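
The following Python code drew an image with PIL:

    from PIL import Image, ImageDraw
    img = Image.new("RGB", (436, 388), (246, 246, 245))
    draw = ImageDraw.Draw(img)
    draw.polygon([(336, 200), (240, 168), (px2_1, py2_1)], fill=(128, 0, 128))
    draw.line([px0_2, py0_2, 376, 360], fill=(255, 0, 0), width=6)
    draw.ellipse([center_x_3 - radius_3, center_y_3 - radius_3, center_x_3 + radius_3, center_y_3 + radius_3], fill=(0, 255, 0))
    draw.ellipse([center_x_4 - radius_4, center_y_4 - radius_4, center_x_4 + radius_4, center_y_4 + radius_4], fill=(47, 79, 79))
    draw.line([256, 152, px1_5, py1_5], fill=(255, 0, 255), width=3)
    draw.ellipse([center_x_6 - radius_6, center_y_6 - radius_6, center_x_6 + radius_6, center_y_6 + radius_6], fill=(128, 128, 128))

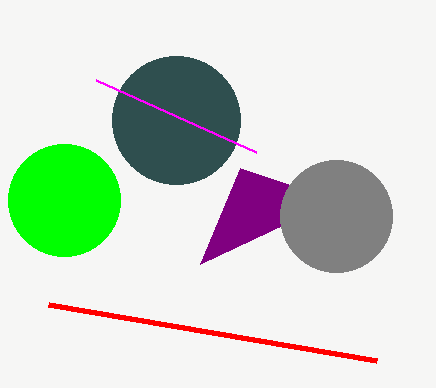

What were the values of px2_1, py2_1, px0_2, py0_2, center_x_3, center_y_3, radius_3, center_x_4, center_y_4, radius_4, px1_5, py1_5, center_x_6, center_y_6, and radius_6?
px2_1 = 200, py2_1 = 264, px0_2 = 48, py0_2 = 304, center_x_3 = 64, center_y_3 = 200, radius_3 = 56, center_x_4 = 176, center_y_4 = 120, radius_4 = 64, px1_5 = 96, py1_5 = 80, center_x_6 = 336, center_y_6 = 216, radius_6 = 56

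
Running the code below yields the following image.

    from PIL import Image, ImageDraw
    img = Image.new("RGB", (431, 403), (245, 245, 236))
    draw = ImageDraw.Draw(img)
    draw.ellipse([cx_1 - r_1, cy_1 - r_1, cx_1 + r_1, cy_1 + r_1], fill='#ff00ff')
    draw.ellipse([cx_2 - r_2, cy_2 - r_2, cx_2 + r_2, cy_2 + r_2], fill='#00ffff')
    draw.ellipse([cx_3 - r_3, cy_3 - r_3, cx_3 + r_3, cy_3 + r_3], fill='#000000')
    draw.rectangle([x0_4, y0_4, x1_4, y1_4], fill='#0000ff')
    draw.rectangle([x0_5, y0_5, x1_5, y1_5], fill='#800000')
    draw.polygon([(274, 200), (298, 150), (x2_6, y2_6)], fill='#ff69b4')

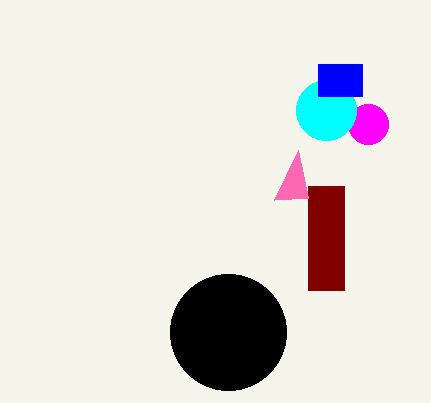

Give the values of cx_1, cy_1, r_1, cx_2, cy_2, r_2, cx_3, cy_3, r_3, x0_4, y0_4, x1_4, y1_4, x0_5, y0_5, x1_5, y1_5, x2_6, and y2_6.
cx_1 = 368
cy_1 = 124
r_1 = 20
cx_2 = 326
cy_2 = 110
r_2 = 30
cx_3 = 228
cy_3 = 332
r_3 = 58
x0_4 = 318
y0_4 = 64
x1_4 = 362
y1_4 = 96
x0_5 = 308
y0_5 = 186
x1_5 = 344
y1_5 = 290
x2_6 = 308
y2_6 = 198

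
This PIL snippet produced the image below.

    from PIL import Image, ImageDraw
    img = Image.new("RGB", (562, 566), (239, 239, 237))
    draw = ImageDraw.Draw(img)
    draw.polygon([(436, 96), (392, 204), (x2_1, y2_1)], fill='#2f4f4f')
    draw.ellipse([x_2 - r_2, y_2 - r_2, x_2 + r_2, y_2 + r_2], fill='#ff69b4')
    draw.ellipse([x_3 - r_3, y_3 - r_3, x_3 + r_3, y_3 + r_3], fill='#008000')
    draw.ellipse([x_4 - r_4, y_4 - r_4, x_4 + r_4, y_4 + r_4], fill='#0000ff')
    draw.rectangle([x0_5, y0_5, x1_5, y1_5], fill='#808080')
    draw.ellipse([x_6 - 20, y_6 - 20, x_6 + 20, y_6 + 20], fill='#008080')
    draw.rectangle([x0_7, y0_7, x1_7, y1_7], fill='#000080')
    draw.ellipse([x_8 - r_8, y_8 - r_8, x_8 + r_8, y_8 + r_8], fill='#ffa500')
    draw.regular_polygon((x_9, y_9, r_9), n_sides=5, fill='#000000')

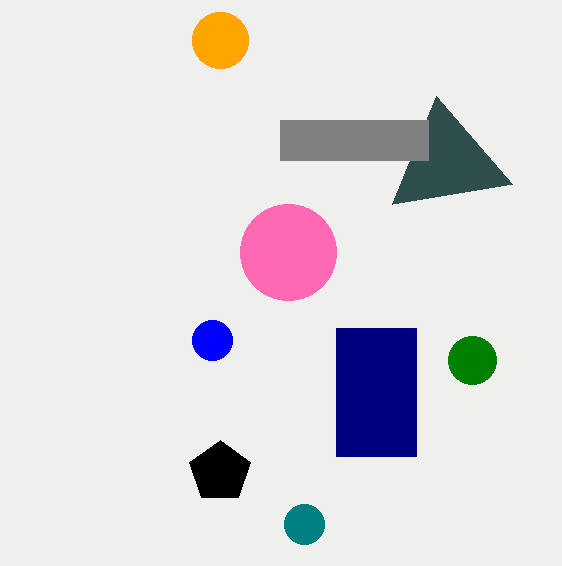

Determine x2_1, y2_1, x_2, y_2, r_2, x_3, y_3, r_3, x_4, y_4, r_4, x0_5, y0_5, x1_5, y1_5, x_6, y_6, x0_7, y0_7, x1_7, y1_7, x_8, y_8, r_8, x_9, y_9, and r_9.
x2_1 = 512
y2_1 = 184
x_2 = 288
y_2 = 252
r_2 = 48
x_3 = 472
y_3 = 360
r_3 = 24
x_4 = 212
y_4 = 340
r_4 = 20
x0_5 = 280
y0_5 = 120
x1_5 = 428
y1_5 = 160
x_6 = 304
y_6 = 524
x0_7 = 336
y0_7 = 328
x1_7 = 416
y1_7 = 456
x_8 = 220
y_8 = 40
r_8 = 28
x_9 = 220
y_9 = 472
r_9 = 32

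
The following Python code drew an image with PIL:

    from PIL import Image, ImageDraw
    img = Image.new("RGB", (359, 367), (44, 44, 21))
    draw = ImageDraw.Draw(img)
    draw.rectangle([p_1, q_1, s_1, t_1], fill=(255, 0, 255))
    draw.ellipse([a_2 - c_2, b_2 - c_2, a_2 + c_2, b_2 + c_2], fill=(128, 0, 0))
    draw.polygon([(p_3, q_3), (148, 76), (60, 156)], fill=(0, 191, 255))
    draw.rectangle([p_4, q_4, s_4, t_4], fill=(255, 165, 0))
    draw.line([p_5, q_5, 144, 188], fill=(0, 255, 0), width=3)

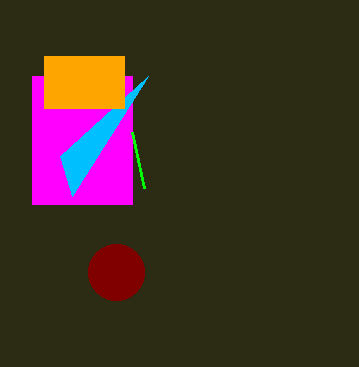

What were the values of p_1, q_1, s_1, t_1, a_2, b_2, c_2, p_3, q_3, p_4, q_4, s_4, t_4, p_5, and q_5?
p_1 = 32; q_1 = 76; s_1 = 132; t_1 = 204; a_2 = 116; b_2 = 272; c_2 = 28; p_3 = 72; q_3 = 196; p_4 = 44; q_4 = 56; s_4 = 124; t_4 = 108; p_5 = 132; q_5 = 132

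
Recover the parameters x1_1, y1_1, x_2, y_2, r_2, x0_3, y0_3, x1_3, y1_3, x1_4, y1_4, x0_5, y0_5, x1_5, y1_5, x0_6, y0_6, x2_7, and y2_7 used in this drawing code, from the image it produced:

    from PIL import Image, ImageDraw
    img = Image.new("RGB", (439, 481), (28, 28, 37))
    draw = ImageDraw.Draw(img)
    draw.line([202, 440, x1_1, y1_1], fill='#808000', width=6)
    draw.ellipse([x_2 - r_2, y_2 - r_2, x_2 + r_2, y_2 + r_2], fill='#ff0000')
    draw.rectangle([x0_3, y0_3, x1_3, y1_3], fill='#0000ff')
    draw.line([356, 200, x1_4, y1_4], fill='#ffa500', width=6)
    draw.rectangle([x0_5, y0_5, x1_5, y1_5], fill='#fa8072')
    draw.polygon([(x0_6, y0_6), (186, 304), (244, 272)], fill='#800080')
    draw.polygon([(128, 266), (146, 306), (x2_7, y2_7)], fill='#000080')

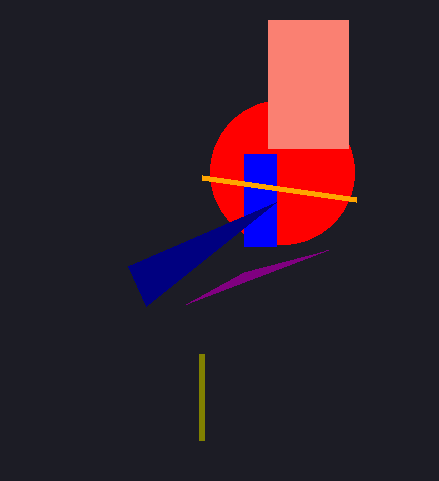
x1_1 = 202
y1_1 = 354
x_2 = 282
y_2 = 172
r_2 = 72
x0_3 = 244
y0_3 = 154
x1_3 = 276
y1_3 = 246
x1_4 = 202
y1_4 = 178
x0_5 = 268
y0_5 = 20
x1_5 = 348
y1_5 = 148
x0_6 = 328
y0_6 = 250
x2_7 = 276
y2_7 = 202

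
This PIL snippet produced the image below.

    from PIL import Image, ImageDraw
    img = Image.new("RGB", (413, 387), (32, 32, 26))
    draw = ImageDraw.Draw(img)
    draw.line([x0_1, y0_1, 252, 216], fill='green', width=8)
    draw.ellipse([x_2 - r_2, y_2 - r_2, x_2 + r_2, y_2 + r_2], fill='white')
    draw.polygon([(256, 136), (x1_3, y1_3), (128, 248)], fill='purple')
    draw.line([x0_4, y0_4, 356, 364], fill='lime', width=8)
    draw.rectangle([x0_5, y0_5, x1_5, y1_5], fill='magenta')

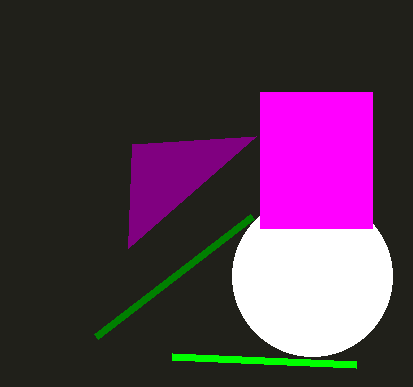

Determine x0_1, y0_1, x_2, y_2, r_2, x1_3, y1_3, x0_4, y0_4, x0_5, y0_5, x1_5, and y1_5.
x0_1 = 96; y0_1 = 336; x_2 = 312; y_2 = 276; r_2 = 80; x1_3 = 132; y1_3 = 144; x0_4 = 172; y0_4 = 356; x0_5 = 260; y0_5 = 92; x1_5 = 372; y1_5 = 228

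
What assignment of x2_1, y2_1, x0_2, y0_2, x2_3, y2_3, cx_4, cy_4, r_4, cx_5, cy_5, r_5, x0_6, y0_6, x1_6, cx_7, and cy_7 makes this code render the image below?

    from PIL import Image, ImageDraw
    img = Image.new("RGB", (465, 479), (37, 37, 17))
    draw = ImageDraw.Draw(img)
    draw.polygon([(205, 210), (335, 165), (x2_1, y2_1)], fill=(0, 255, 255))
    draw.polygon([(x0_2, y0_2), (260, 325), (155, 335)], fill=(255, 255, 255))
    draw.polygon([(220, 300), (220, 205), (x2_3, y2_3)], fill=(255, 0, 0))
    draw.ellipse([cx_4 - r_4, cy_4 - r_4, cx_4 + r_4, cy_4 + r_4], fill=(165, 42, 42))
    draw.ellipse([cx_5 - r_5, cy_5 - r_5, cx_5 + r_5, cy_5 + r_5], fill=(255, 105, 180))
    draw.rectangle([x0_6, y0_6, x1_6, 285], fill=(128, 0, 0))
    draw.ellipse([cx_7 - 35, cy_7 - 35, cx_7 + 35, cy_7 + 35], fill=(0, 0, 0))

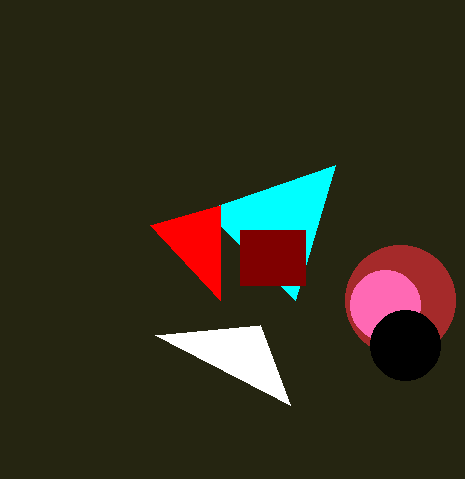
x2_1 = 295; y2_1 = 300; x0_2 = 290; y0_2 = 405; x2_3 = 150; y2_3 = 225; cx_4 = 400; cy_4 = 300; r_4 = 55; cx_5 = 385; cy_5 = 305; r_5 = 35; x0_6 = 240; y0_6 = 230; x1_6 = 305; cx_7 = 405; cy_7 = 345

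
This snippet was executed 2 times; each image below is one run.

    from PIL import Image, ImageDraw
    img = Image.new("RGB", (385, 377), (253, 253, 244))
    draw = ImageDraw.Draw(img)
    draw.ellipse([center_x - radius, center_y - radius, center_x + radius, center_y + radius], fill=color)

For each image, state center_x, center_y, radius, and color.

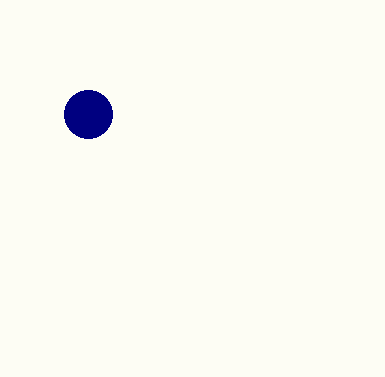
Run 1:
center_x = 88, center_y = 114, radius = 24, color = 'navy'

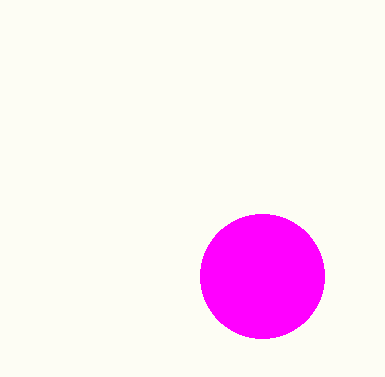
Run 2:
center_x = 262; center_y = 276; radius = 62; color = 'magenta'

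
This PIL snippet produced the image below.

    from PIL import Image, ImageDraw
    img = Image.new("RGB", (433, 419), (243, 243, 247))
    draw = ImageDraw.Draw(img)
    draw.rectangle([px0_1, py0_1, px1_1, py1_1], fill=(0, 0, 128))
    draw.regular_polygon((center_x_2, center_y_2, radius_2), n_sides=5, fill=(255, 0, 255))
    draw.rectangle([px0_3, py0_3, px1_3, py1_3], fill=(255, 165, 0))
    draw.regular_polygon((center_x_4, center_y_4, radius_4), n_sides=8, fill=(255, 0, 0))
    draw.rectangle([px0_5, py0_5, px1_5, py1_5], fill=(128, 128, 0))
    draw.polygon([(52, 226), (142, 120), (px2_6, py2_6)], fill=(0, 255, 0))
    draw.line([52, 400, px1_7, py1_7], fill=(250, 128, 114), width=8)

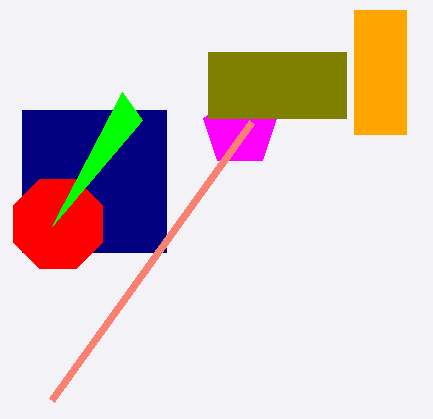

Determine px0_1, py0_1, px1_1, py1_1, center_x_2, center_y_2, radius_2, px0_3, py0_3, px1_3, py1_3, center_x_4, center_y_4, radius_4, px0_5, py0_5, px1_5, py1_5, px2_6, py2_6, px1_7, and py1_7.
px0_1 = 22
py0_1 = 110
px1_1 = 166
py1_1 = 252
center_x_2 = 240
center_y_2 = 130
radius_2 = 38
px0_3 = 354
py0_3 = 10
px1_3 = 406
py1_3 = 134
center_x_4 = 58
center_y_4 = 224
radius_4 = 48
px0_5 = 208
py0_5 = 52
px1_5 = 346
py1_5 = 118
px2_6 = 122
py2_6 = 92
px1_7 = 252
py1_7 = 122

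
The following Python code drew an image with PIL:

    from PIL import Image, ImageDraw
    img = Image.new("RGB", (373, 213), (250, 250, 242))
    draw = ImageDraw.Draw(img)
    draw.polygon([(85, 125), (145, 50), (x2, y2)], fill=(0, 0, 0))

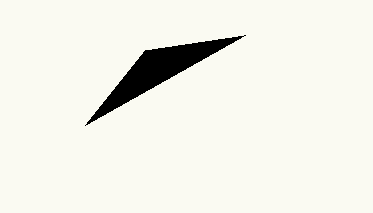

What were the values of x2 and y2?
x2 = 245, y2 = 35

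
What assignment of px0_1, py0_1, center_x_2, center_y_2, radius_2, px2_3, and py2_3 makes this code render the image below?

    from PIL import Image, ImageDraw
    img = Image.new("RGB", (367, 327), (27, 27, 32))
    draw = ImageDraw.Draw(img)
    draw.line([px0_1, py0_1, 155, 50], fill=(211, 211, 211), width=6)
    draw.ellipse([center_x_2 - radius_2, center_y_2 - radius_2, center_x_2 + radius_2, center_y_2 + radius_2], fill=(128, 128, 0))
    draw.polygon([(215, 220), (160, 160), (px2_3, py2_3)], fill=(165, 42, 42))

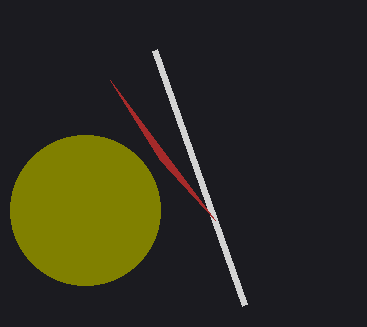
px0_1 = 245
py0_1 = 305
center_x_2 = 85
center_y_2 = 210
radius_2 = 75
px2_3 = 110
py2_3 = 80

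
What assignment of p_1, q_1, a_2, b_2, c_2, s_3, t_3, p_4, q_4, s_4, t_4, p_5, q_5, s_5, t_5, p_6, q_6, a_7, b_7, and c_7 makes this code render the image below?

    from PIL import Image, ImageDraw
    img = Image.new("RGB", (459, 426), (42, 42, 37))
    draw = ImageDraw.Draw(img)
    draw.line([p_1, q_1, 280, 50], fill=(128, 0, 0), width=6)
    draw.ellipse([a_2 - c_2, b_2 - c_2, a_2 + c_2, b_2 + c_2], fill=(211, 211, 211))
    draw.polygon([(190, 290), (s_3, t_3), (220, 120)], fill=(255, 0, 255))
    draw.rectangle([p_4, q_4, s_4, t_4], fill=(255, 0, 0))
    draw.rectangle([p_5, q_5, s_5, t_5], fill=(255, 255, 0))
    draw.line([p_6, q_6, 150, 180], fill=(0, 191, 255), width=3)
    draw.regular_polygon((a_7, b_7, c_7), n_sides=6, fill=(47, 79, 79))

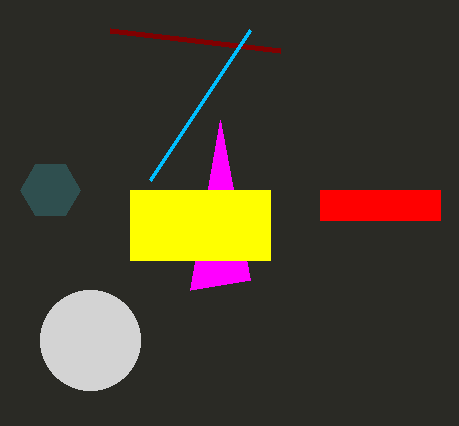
p_1 = 110; q_1 = 30; a_2 = 90; b_2 = 340; c_2 = 50; s_3 = 250; t_3 = 280; p_4 = 320; q_4 = 190; s_4 = 440; t_4 = 220; p_5 = 130; q_5 = 190; s_5 = 270; t_5 = 260; p_6 = 250; q_6 = 30; a_7 = 50; b_7 = 190; c_7 = 30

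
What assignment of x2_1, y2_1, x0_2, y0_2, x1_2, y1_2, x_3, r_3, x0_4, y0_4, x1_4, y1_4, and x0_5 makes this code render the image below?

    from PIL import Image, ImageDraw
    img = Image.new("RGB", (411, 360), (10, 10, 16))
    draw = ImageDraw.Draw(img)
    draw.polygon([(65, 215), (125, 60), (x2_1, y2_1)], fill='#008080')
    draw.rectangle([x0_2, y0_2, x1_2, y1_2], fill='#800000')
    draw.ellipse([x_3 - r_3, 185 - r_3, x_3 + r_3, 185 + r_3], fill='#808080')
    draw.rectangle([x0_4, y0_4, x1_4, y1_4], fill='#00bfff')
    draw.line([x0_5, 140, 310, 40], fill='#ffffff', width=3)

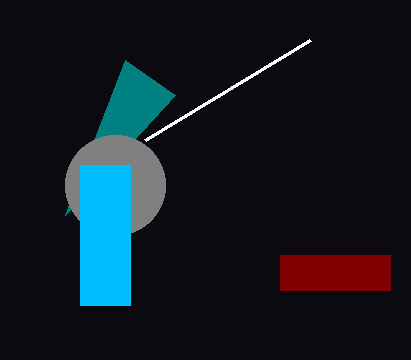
x2_1 = 175
y2_1 = 95
x0_2 = 280
y0_2 = 255
x1_2 = 390
y1_2 = 290
x_3 = 115
r_3 = 50
x0_4 = 80
y0_4 = 165
x1_4 = 130
y1_4 = 305
x0_5 = 145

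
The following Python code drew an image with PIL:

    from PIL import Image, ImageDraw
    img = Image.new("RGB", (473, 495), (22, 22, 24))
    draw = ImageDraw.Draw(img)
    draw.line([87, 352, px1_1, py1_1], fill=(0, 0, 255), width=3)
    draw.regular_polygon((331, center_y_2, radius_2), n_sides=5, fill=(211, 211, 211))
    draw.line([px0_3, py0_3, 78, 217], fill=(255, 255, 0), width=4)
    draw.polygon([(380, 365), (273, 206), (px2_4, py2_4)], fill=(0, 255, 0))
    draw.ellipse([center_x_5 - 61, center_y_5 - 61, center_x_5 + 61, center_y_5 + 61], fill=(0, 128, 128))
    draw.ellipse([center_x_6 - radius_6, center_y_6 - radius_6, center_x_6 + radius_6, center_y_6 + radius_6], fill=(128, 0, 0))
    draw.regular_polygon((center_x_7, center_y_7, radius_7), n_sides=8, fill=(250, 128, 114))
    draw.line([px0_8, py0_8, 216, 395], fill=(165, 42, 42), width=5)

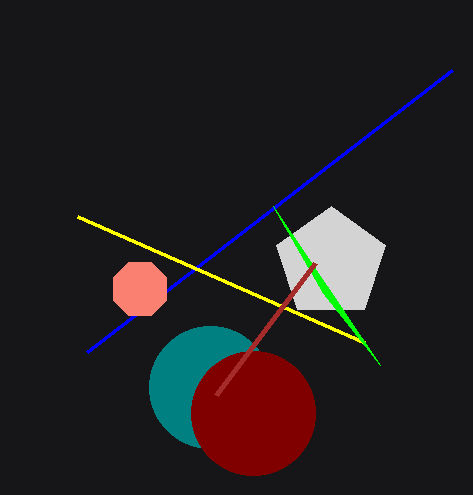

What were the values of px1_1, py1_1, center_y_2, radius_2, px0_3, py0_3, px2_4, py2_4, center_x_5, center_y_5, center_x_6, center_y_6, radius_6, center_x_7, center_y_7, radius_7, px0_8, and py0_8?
px1_1 = 452, py1_1 = 70, center_y_2 = 263, radius_2 = 57, px0_3 = 365, py0_3 = 343, px2_4 = 323, py2_4 = 293, center_x_5 = 210, center_y_5 = 387, center_x_6 = 253, center_y_6 = 413, radius_6 = 62, center_x_7 = 140, center_y_7 = 289, radius_7 = 29, px0_8 = 315, py0_8 = 263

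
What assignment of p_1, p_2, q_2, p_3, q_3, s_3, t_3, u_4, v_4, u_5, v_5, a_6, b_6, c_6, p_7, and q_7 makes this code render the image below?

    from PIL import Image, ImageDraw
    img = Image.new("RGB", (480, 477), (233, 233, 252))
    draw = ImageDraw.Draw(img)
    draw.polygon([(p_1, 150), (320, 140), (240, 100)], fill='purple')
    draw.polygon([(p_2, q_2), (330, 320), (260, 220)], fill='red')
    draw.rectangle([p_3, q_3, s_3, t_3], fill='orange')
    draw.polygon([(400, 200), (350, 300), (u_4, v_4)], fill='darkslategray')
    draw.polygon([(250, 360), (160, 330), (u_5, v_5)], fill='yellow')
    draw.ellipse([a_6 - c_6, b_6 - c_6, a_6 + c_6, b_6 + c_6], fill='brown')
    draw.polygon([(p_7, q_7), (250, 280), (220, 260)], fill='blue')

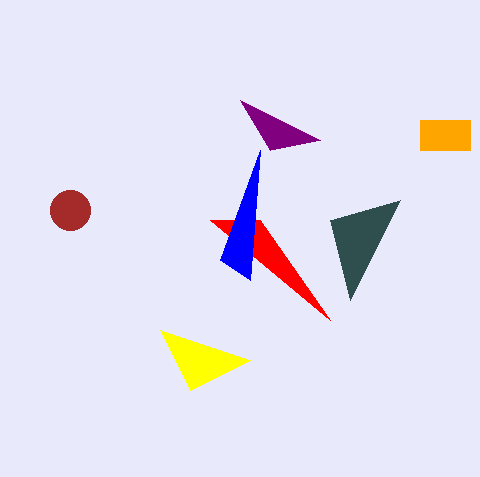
p_1 = 270, p_2 = 210, q_2 = 220, p_3 = 420, q_3 = 120, s_3 = 470, t_3 = 150, u_4 = 330, v_4 = 220, u_5 = 190, v_5 = 390, a_6 = 70, b_6 = 210, c_6 = 20, p_7 = 260, q_7 = 150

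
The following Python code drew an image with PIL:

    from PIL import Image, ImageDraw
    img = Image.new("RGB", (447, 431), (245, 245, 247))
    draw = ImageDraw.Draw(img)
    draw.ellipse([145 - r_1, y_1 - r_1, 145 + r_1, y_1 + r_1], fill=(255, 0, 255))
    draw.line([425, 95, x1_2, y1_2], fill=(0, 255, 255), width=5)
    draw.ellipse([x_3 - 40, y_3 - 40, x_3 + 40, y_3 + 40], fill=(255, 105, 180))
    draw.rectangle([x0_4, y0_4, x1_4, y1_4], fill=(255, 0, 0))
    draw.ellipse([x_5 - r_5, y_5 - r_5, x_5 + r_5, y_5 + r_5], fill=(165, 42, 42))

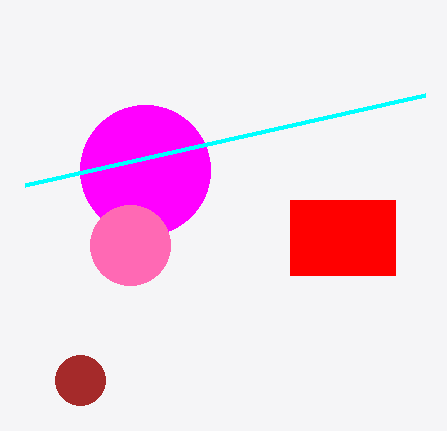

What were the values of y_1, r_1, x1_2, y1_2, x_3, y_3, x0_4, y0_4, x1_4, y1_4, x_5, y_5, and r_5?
y_1 = 170
r_1 = 65
x1_2 = 25
y1_2 = 185
x_3 = 130
y_3 = 245
x0_4 = 290
y0_4 = 200
x1_4 = 395
y1_4 = 275
x_5 = 80
y_5 = 380
r_5 = 25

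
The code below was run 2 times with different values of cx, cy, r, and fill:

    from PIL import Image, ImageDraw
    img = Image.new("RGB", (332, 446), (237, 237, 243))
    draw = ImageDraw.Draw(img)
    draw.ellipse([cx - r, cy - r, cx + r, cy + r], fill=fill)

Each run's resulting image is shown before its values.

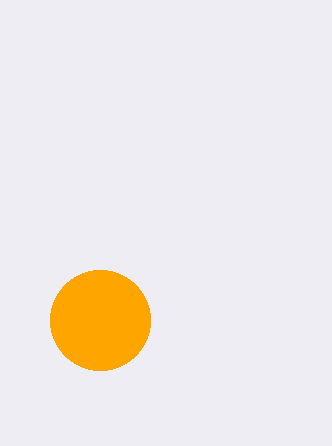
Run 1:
cx = 100
cy = 320
r = 50
fill = 'orange'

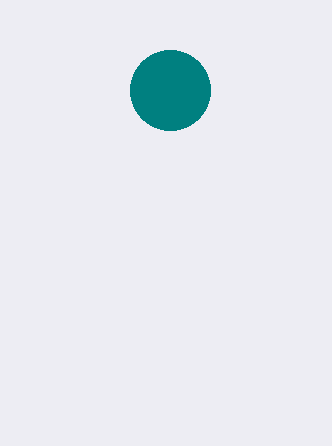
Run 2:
cx = 170
cy = 90
r = 40
fill = 'teal'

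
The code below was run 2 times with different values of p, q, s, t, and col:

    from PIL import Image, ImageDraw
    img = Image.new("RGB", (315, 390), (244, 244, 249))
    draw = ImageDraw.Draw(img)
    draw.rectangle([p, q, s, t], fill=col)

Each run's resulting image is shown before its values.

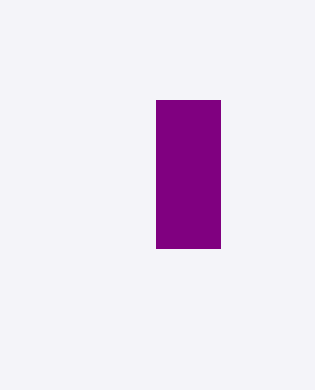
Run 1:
p = 156
q = 100
s = 220
t = 248
col = 'purple'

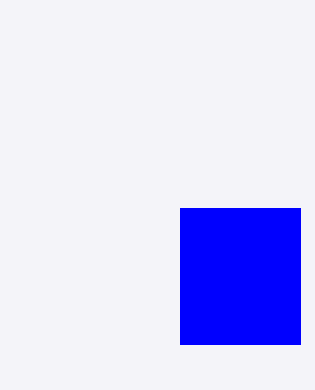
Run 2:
p = 180
q = 208
s = 300
t = 344
col = 'blue'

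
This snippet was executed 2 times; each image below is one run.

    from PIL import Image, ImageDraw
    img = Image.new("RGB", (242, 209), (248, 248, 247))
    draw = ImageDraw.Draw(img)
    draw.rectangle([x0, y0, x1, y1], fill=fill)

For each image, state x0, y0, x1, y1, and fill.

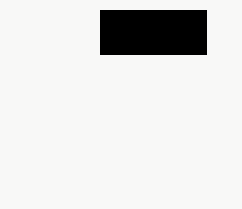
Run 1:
x0 = 100, y0 = 10, x1 = 206, y1 = 54, fill = 'black'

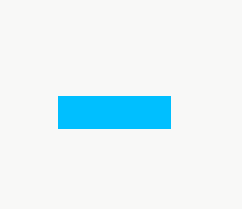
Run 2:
x0 = 58, y0 = 96, x1 = 170, y1 = 128, fill = 'deepskyblue'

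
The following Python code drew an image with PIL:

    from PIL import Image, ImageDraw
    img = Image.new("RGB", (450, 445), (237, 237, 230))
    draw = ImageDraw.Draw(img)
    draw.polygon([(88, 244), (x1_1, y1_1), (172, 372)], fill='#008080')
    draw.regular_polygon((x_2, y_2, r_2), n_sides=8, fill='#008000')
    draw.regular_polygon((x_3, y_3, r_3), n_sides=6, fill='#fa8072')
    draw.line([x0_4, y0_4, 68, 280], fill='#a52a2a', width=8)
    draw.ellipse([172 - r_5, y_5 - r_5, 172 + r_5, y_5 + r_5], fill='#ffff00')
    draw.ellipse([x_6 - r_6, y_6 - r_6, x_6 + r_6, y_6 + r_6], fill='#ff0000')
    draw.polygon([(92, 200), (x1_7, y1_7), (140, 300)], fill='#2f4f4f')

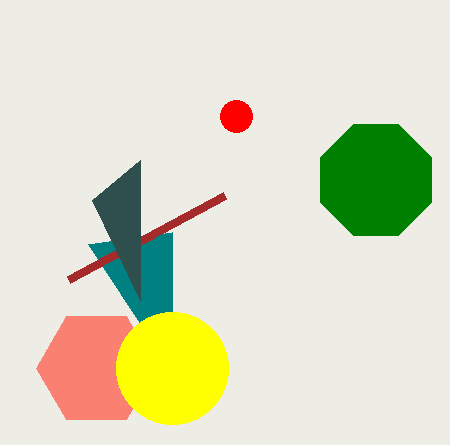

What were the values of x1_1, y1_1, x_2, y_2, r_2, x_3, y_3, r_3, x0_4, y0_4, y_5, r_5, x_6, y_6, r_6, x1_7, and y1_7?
x1_1 = 172; y1_1 = 232; x_2 = 376; y_2 = 180; r_2 = 60; x_3 = 96; y_3 = 368; r_3 = 60; x0_4 = 224; y0_4 = 196; y_5 = 368; r_5 = 56; x_6 = 236; y_6 = 116; r_6 = 16; x1_7 = 140; y1_7 = 160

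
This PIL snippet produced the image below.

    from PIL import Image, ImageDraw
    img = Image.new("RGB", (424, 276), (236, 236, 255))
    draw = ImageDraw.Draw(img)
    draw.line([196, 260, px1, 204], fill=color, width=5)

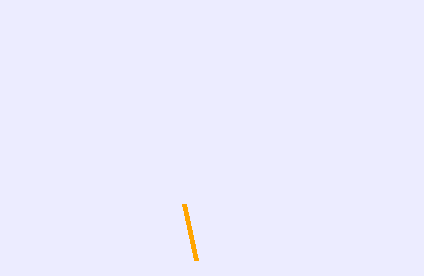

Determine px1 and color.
px1 = 184; color = 'orange'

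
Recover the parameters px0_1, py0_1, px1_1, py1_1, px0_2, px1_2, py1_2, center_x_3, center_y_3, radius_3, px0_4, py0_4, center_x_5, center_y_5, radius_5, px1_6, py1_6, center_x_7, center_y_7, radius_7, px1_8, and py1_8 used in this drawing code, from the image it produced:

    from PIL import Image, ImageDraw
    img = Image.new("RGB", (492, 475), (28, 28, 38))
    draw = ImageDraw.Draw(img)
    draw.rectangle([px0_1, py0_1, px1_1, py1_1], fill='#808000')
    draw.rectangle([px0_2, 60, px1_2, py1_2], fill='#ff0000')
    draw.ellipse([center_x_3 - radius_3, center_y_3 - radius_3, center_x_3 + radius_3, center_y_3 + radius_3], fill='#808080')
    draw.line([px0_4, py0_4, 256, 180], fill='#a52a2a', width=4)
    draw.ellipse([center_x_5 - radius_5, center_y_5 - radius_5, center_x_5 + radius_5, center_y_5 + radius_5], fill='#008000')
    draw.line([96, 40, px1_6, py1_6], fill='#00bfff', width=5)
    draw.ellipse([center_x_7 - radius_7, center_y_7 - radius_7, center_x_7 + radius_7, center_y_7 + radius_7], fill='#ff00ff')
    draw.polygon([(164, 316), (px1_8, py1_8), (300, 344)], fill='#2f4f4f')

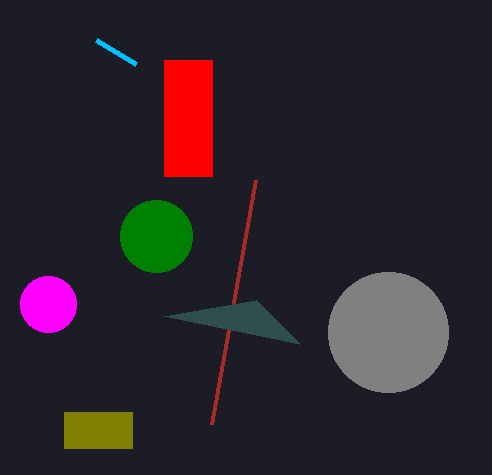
px0_1 = 64; py0_1 = 412; px1_1 = 132; py1_1 = 448; px0_2 = 164; px1_2 = 212; py1_2 = 176; center_x_3 = 388; center_y_3 = 332; radius_3 = 60; px0_4 = 212; py0_4 = 424; center_x_5 = 156; center_y_5 = 236; radius_5 = 36; px1_6 = 136; py1_6 = 64; center_x_7 = 48; center_y_7 = 304; radius_7 = 28; px1_8 = 256; py1_8 = 300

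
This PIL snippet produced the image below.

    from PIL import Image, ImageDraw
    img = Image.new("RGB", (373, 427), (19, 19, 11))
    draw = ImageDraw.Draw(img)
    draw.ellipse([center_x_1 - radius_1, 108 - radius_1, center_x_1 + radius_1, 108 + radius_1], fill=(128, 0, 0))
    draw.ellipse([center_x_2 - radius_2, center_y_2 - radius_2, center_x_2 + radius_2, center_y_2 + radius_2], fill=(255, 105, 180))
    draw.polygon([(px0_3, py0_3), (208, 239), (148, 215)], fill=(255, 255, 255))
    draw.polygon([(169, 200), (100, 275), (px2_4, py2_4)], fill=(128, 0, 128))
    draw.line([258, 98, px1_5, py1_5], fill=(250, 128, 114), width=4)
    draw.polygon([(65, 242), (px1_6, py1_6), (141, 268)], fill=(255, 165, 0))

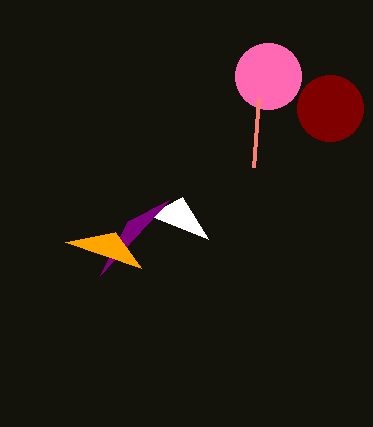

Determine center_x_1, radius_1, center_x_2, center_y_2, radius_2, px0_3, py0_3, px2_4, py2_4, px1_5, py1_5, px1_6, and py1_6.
center_x_1 = 330, radius_1 = 33, center_x_2 = 268, center_y_2 = 76, radius_2 = 33, px0_3 = 182, py0_3 = 197, px2_4 = 128, py2_4 = 221, px1_5 = 253, py1_5 = 167, px1_6 = 115, py1_6 = 232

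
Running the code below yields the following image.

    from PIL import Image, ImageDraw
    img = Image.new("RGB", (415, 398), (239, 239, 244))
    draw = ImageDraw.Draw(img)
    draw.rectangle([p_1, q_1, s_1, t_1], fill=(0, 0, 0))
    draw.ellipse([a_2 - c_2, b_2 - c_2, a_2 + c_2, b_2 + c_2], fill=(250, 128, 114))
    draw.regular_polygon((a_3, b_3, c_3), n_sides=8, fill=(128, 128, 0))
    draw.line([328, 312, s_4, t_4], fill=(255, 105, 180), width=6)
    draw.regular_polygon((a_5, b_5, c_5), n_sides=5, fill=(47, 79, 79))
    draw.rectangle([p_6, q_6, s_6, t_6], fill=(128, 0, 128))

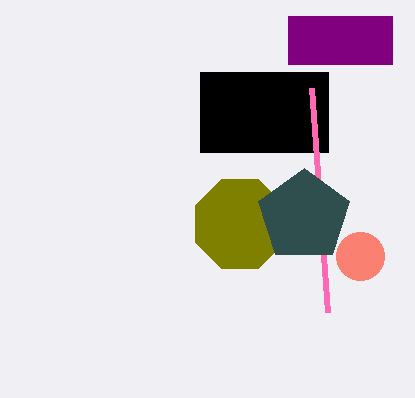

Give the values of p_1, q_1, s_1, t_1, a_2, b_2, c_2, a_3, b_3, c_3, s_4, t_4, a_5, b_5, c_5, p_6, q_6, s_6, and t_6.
p_1 = 200; q_1 = 72; s_1 = 328; t_1 = 152; a_2 = 360; b_2 = 256; c_2 = 24; a_3 = 240; b_3 = 224; c_3 = 48; s_4 = 312; t_4 = 88; a_5 = 304; b_5 = 216; c_5 = 48; p_6 = 288; q_6 = 16; s_6 = 392; t_6 = 64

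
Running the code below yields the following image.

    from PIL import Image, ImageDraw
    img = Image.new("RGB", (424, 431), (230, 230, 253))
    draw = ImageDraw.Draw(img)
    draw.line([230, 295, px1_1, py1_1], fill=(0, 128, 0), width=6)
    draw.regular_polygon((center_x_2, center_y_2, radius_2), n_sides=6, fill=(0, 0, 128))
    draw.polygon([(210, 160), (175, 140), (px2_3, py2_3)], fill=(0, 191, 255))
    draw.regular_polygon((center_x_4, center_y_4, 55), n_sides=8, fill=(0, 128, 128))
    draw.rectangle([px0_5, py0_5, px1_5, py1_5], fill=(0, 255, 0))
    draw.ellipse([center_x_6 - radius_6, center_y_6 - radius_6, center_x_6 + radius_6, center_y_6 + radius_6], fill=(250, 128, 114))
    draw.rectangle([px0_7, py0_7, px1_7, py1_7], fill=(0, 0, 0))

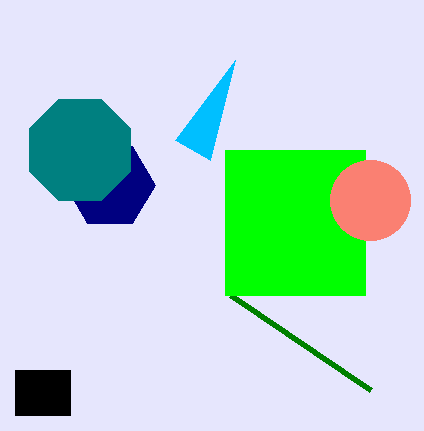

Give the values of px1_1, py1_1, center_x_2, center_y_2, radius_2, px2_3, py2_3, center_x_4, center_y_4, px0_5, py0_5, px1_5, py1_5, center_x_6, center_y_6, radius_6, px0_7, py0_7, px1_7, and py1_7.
px1_1 = 370, py1_1 = 390, center_x_2 = 110, center_y_2 = 185, radius_2 = 45, px2_3 = 235, py2_3 = 60, center_x_4 = 80, center_y_4 = 150, px0_5 = 225, py0_5 = 150, px1_5 = 365, py1_5 = 295, center_x_6 = 370, center_y_6 = 200, radius_6 = 40, px0_7 = 15, py0_7 = 370, px1_7 = 70, py1_7 = 415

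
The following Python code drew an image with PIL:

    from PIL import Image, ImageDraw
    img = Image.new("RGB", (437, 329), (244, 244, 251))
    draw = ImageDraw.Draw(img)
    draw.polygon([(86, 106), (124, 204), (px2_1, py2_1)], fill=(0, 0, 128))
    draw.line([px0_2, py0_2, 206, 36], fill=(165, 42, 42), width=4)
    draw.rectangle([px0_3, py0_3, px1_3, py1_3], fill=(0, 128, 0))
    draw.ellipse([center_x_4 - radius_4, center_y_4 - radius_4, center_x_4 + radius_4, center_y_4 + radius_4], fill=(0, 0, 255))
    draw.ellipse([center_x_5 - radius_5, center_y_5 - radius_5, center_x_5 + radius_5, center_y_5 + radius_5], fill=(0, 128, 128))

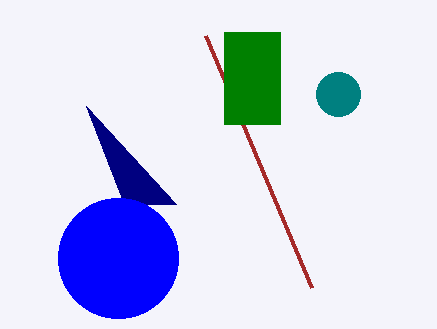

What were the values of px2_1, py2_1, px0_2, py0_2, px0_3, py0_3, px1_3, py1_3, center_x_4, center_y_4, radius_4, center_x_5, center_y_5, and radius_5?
px2_1 = 176, py2_1 = 204, px0_2 = 312, py0_2 = 288, px0_3 = 224, py0_3 = 32, px1_3 = 280, py1_3 = 124, center_x_4 = 118, center_y_4 = 258, radius_4 = 60, center_x_5 = 338, center_y_5 = 94, radius_5 = 22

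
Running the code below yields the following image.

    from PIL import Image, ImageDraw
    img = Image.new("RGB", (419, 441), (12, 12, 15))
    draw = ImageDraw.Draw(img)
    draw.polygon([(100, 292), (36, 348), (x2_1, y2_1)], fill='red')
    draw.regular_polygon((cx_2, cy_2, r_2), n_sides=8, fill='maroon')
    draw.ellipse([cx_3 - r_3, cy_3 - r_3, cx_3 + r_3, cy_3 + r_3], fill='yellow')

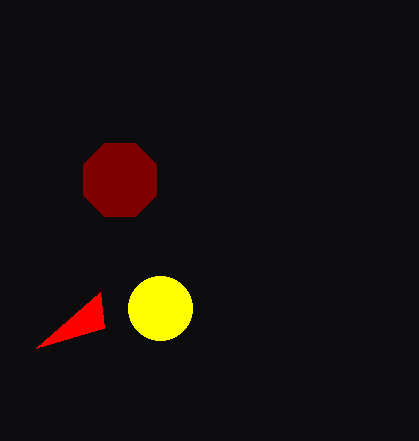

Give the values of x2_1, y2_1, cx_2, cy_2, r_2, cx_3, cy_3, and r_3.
x2_1 = 104
y2_1 = 328
cx_2 = 120
cy_2 = 180
r_2 = 40
cx_3 = 160
cy_3 = 308
r_3 = 32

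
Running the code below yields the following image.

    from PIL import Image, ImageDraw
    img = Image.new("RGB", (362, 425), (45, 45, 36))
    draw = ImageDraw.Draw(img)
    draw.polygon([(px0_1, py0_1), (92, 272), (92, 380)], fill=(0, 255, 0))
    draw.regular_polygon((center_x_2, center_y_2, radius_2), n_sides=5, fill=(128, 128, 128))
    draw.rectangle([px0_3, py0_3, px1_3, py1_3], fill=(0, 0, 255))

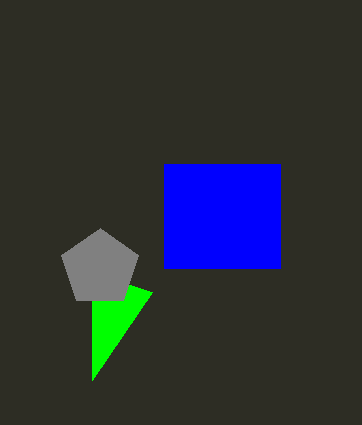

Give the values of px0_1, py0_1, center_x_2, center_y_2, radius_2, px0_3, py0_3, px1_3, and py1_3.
px0_1 = 152, py0_1 = 292, center_x_2 = 100, center_y_2 = 268, radius_2 = 40, px0_3 = 164, py0_3 = 164, px1_3 = 280, py1_3 = 268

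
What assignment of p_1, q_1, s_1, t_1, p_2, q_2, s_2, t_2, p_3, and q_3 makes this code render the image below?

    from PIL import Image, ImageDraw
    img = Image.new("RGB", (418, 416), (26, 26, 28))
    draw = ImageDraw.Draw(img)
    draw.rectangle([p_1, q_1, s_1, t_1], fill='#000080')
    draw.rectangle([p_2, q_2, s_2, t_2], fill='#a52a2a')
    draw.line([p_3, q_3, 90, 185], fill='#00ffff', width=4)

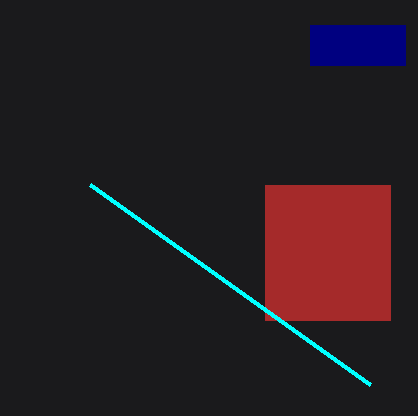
p_1 = 310; q_1 = 25; s_1 = 405; t_1 = 65; p_2 = 265; q_2 = 185; s_2 = 390; t_2 = 320; p_3 = 370; q_3 = 385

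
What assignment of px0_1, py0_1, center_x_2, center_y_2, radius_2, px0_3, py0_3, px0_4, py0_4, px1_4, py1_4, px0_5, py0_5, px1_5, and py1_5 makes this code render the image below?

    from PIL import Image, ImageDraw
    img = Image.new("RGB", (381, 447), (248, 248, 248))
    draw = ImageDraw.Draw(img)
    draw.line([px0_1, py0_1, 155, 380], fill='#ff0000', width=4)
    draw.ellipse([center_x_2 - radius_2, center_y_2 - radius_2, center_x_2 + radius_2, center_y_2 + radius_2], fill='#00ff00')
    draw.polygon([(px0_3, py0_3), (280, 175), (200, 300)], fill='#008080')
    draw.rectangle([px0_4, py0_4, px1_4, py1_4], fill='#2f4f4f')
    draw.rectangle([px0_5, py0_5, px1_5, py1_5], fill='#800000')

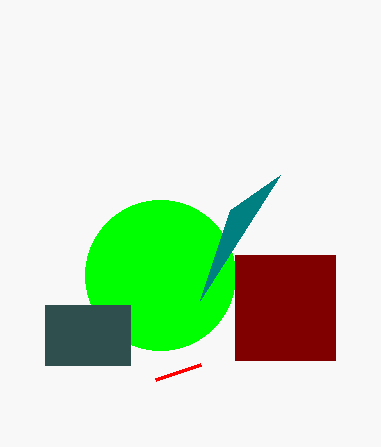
px0_1 = 200; py0_1 = 365; center_x_2 = 160; center_y_2 = 275; radius_2 = 75; px0_3 = 230; py0_3 = 210; px0_4 = 45; py0_4 = 305; px1_4 = 130; py1_4 = 365; px0_5 = 235; py0_5 = 255; px1_5 = 335; py1_5 = 360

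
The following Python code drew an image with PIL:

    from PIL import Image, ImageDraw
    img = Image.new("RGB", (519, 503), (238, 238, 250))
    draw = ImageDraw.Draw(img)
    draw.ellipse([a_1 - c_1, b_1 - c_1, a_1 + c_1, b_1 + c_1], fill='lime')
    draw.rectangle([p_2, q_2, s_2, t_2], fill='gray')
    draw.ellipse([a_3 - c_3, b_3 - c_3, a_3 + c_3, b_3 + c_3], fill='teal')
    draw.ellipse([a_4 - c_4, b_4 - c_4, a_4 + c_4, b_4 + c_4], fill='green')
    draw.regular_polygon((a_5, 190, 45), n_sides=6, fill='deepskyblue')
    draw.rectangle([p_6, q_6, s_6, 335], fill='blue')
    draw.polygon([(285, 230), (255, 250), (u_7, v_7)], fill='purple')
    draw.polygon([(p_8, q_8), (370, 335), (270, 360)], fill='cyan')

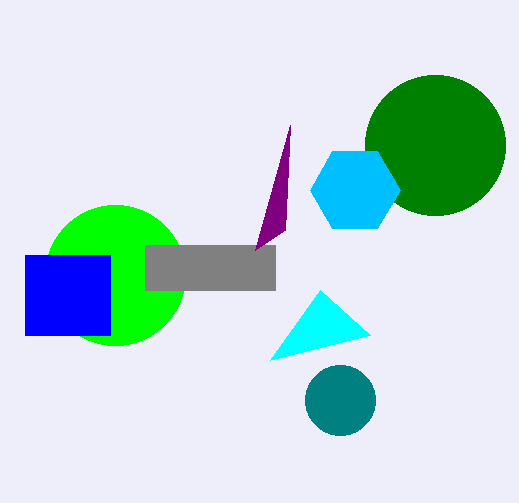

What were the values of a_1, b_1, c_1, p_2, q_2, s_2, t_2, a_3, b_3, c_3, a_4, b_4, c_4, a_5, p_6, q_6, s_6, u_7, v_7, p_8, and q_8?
a_1 = 115, b_1 = 275, c_1 = 70, p_2 = 145, q_2 = 245, s_2 = 275, t_2 = 290, a_3 = 340, b_3 = 400, c_3 = 35, a_4 = 435, b_4 = 145, c_4 = 70, a_5 = 355, p_6 = 25, q_6 = 255, s_6 = 110, u_7 = 290, v_7 = 125, p_8 = 320, q_8 = 290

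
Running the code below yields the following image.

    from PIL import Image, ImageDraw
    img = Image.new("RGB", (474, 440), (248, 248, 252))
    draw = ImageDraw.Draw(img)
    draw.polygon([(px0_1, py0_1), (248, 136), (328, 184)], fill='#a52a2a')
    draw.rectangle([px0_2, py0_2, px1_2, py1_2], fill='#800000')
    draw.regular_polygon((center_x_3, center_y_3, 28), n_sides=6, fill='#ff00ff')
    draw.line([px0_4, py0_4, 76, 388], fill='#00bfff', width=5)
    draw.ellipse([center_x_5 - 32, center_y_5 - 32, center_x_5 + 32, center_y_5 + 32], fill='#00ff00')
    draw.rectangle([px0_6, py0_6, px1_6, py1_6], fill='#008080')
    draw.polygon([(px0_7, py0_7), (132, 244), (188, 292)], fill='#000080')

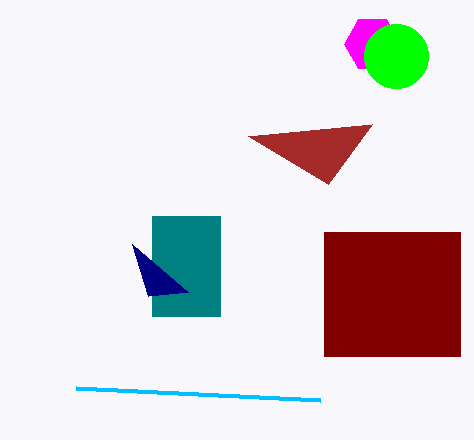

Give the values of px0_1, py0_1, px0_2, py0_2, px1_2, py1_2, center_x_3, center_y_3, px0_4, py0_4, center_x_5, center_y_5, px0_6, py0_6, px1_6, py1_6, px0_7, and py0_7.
px0_1 = 372
py0_1 = 124
px0_2 = 324
py0_2 = 232
px1_2 = 460
py1_2 = 356
center_x_3 = 372
center_y_3 = 44
px0_4 = 320
py0_4 = 400
center_x_5 = 396
center_y_5 = 56
px0_6 = 152
py0_6 = 216
px1_6 = 220
py1_6 = 316
px0_7 = 148
py0_7 = 296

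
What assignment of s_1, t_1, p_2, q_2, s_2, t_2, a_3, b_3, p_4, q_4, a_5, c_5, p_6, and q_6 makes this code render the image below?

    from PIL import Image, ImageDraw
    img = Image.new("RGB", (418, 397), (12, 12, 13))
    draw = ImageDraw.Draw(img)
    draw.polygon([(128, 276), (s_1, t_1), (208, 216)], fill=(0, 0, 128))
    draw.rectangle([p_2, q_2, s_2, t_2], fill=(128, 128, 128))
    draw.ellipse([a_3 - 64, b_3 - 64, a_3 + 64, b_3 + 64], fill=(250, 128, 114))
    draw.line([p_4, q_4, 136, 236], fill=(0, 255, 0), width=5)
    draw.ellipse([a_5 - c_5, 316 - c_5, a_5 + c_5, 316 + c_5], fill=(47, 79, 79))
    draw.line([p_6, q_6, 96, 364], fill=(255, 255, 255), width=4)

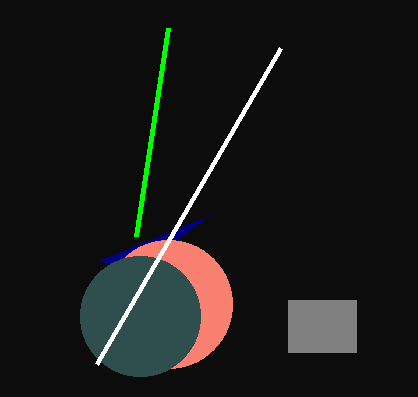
s_1 = 100, t_1 = 260, p_2 = 288, q_2 = 300, s_2 = 356, t_2 = 352, a_3 = 168, b_3 = 304, p_4 = 168, q_4 = 28, a_5 = 140, c_5 = 60, p_6 = 280, q_6 = 48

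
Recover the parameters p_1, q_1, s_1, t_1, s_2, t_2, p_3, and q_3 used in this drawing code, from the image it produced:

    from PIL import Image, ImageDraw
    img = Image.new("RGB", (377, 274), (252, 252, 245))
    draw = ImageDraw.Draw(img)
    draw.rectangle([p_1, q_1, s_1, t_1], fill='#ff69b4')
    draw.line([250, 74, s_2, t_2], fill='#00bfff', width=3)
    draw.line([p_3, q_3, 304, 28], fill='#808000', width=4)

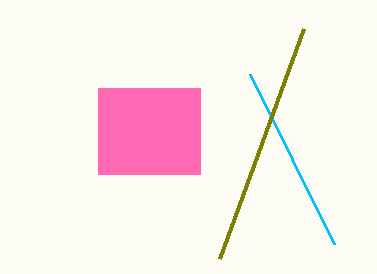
p_1 = 98; q_1 = 88; s_1 = 200; t_1 = 174; s_2 = 334; t_2 = 244; p_3 = 220; q_3 = 258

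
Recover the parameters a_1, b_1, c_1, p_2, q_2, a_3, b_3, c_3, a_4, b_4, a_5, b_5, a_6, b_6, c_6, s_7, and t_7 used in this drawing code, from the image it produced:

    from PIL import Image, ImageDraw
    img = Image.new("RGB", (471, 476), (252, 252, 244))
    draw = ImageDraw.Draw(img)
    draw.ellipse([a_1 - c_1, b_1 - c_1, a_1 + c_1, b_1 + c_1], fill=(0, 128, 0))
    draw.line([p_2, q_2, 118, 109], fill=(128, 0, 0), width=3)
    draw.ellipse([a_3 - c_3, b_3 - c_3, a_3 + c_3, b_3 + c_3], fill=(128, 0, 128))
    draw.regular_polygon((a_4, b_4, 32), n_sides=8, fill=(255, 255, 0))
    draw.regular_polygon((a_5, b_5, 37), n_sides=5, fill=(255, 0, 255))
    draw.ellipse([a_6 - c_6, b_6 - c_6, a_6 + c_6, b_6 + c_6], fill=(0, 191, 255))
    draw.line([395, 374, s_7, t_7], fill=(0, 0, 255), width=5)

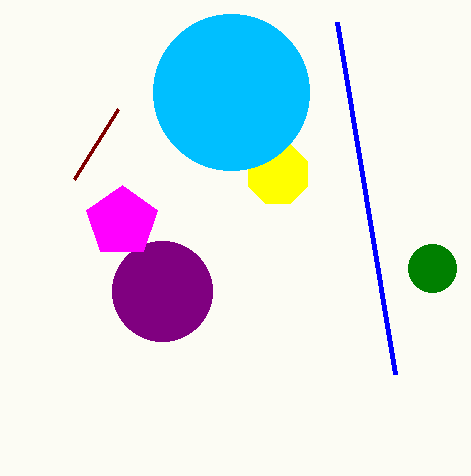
a_1 = 432; b_1 = 268; c_1 = 24; p_2 = 74; q_2 = 179; a_3 = 162; b_3 = 291; c_3 = 50; a_4 = 278; b_4 = 174; a_5 = 122; b_5 = 222; a_6 = 231; b_6 = 92; c_6 = 78; s_7 = 337; t_7 = 22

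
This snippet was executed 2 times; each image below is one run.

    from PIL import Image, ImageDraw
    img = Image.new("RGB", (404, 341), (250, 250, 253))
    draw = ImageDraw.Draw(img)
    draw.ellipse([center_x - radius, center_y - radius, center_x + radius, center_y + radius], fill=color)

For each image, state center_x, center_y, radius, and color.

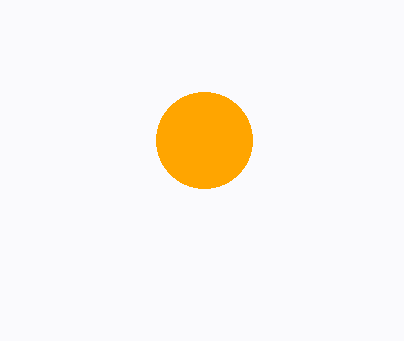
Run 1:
center_x = 204, center_y = 140, radius = 48, color = 'orange'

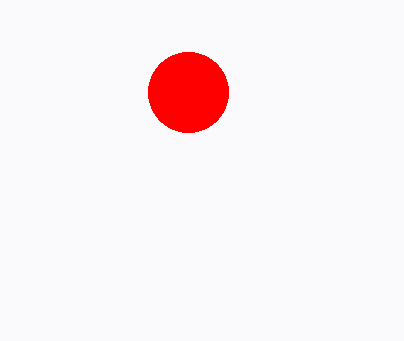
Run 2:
center_x = 188, center_y = 92, radius = 40, color = 'red'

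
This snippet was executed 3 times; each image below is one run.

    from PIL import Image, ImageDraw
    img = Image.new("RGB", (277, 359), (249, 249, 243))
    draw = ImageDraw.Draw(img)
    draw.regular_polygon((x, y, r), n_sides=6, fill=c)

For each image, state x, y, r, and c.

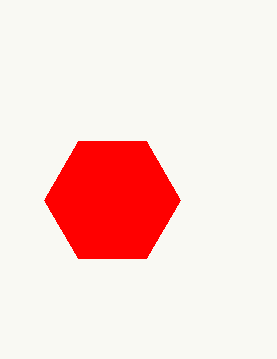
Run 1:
x = 112
y = 200
r = 68
c = 'red'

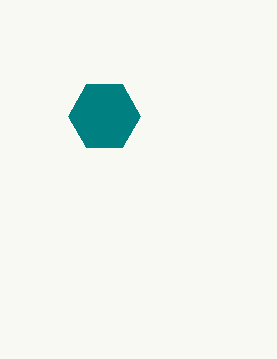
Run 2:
x = 104; y = 116; r = 36; c = 'teal'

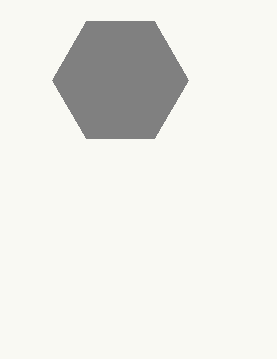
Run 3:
x = 120, y = 80, r = 68, c = 'gray'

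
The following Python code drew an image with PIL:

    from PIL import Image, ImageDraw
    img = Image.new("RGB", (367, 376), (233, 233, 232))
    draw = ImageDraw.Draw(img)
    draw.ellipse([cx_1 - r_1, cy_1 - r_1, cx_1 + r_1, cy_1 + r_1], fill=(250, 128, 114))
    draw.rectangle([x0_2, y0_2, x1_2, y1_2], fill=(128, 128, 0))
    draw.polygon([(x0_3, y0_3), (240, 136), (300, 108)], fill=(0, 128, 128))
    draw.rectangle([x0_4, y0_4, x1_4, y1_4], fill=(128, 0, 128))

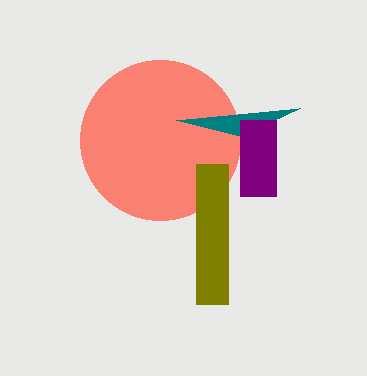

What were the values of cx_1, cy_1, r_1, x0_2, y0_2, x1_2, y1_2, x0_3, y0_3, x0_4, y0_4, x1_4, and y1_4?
cx_1 = 160; cy_1 = 140; r_1 = 80; x0_2 = 196; y0_2 = 164; x1_2 = 228; y1_2 = 304; x0_3 = 176; y0_3 = 120; x0_4 = 240; y0_4 = 120; x1_4 = 276; y1_4 = 196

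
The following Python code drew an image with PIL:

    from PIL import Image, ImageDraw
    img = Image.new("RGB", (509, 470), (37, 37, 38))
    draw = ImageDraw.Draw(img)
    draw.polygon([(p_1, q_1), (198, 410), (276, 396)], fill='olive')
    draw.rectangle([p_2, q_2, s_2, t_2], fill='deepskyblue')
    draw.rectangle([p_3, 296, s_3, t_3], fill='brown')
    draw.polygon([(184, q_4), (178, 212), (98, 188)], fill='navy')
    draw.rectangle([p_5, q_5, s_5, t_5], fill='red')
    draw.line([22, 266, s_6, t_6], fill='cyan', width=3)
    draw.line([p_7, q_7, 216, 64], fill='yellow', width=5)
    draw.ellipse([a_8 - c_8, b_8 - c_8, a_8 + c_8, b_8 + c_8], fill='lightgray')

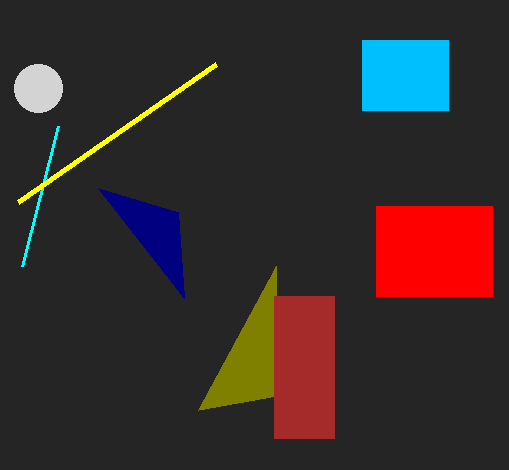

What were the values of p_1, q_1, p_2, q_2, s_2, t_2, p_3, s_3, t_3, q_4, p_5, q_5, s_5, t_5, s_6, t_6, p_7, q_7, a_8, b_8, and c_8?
p_1 = 276; q_1 = 266; p_2 = 362; q_2 = 40; s_2 = 448; t_2 = 110; p_3 = 274; s_3 = 334; t_3 = 438; q_4 = 298; p_5 = 376; q_5 = 206; s_5 = 492; t_5 = 296; s_6 = 58; t_6 = 126; p_7 = 18; q_7 = 202; a_8 = 38; b_8 = 88; c_8 = 24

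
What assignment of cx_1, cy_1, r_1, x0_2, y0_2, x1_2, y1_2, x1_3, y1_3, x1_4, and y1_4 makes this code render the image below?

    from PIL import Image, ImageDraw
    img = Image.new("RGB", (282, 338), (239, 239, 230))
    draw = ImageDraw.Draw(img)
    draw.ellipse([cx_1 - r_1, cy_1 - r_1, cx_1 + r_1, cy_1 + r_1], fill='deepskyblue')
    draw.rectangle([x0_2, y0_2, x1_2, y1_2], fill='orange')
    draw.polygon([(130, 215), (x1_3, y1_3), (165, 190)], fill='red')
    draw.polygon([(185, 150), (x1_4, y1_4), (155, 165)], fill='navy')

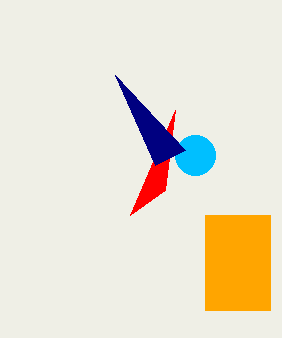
cx_1 = 195, cy_1 = 155, r_1 = 20, x0_2 = 205, y0_2 = 215, x1_2 = 270, y1_2 = 310, x1_3 = 175, y1_3 = 110, x1_4 = 115, y1_4 = 75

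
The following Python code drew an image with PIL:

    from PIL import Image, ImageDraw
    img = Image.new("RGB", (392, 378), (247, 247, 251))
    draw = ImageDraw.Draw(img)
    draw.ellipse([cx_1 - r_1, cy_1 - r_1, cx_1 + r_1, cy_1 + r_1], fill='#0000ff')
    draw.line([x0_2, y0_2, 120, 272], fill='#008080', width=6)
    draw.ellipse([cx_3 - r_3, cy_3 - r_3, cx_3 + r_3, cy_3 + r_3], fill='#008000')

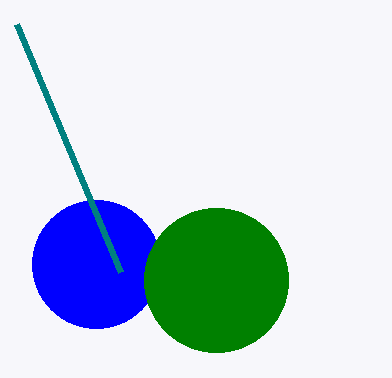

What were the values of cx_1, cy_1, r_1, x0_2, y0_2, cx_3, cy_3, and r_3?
cx_1 = 96; cy_1 = 264; r_1 = 64; x0_2 = 16; y0_2 = 24; cx_3 = 216; cy_3 = 280; r_3 = 72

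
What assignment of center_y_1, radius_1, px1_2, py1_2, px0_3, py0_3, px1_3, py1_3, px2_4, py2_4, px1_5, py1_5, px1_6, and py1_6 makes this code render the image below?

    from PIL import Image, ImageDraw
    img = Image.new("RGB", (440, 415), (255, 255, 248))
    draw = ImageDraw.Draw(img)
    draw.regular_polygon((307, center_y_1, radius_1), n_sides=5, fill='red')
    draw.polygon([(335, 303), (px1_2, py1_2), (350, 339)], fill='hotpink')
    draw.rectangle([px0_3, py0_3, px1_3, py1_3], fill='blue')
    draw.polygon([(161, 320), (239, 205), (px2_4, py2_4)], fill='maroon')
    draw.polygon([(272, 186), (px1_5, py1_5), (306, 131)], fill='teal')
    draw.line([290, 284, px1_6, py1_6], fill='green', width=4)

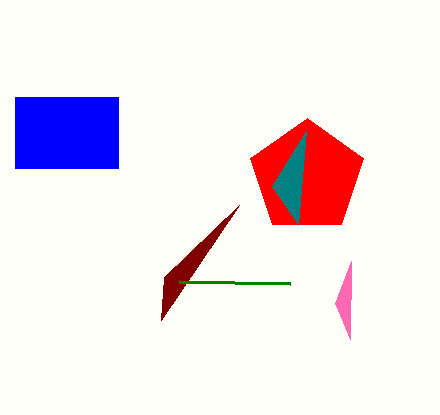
center_y_1 = 177, radius_1 = 59, px1_2 = 351, py1_2 = 261, px0_3 = 15, py0_3 = 97, px1_3 = 118, py1_3 = 168, px2_4 = 164, py2_4 = 277, px1_5 = 298, py1_5 = 224, px1_6 = 179, py1_6 = 282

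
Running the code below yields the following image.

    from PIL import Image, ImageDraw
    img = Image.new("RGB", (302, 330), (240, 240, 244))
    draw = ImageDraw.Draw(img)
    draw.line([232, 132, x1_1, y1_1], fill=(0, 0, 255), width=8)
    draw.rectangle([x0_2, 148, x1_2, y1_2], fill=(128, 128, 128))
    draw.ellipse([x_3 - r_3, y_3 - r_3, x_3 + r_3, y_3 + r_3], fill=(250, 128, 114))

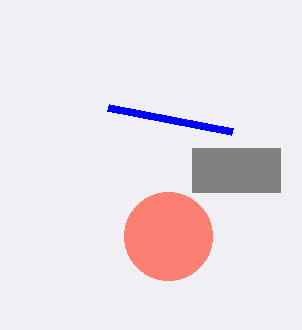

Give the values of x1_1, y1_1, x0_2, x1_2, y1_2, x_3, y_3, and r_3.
x1_1 = 108
y1_1 = 108
x0_2 = 192
x1_2 = 280
y1_2 = 192
x_3 = 168
y_3 = 236
r_3 = 44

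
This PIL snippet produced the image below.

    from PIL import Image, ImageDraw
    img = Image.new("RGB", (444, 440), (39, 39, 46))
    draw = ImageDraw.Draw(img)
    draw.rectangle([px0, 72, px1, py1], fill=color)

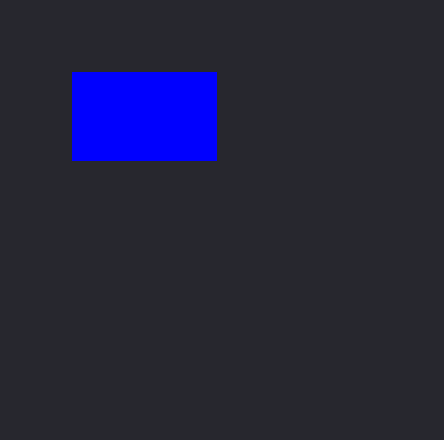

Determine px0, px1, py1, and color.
px0 = 72; px1 = 216; py1 = 160; color = 'blue'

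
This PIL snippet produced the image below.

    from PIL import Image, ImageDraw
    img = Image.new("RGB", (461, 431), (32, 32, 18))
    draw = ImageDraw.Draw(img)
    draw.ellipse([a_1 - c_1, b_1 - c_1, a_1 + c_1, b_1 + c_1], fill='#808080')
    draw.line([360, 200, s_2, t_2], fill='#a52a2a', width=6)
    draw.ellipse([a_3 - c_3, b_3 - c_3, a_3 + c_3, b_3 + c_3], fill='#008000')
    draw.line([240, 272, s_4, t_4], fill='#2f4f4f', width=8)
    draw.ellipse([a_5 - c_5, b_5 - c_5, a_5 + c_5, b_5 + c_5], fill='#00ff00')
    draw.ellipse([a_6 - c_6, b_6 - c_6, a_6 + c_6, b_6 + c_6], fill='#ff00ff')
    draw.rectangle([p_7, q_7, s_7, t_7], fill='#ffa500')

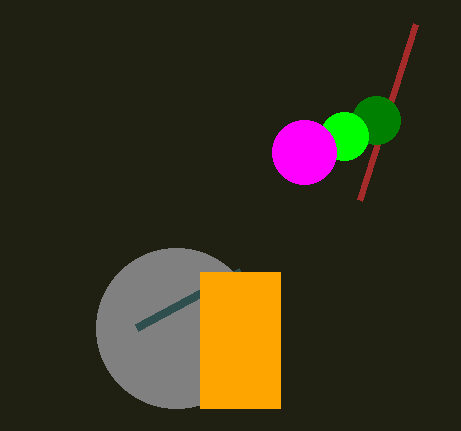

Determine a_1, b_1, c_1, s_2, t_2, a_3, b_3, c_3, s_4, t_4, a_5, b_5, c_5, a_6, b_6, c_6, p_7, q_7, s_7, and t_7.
a_1 = 176
b_1 = 328
c_1 = 80
s_2 = 416
t_2 = 24
a_3 = 376
b_3 = 120
c_3 = 24
s_4 = 136
t_4 = 328
a_5 = 344
b_5 = 136
c_5 = 24
a_6 = 304
b_6 = 152
c_6 = 32
p_7 = 200
q_7 = 272
s_7 = 280
t_7 = 408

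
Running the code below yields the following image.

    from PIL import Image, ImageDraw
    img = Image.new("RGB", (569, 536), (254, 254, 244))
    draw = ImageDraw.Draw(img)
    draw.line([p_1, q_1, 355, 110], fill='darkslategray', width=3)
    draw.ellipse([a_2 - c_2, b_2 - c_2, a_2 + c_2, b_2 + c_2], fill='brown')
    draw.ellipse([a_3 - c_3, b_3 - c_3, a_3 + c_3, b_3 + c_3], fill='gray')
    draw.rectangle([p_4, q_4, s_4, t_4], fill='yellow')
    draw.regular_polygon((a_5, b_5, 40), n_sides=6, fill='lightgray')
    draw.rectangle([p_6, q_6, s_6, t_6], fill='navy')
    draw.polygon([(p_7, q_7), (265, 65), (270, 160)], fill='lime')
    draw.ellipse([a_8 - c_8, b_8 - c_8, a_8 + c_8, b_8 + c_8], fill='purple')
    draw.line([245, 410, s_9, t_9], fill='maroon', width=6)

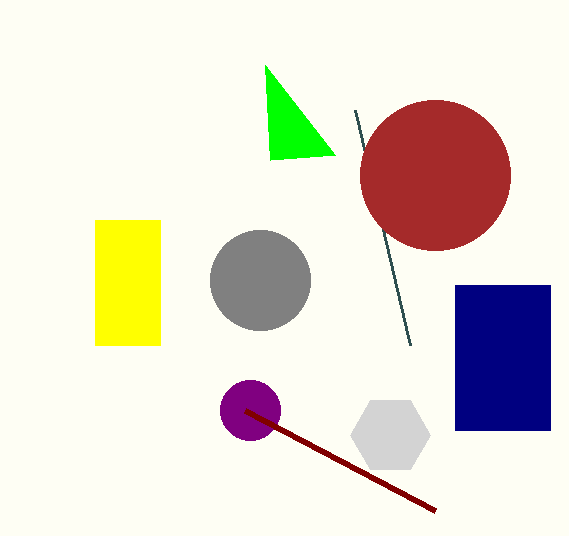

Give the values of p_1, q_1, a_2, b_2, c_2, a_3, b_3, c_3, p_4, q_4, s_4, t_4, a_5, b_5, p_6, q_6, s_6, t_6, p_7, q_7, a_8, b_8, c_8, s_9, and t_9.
p_1 = 410
q_1 = 345
a_2 = 435
b_2 = 175
c_2 = 75
a_3 = 260
b_3 = 280
c_3 = 50
p_4 = 95
q_4 = 220
s_4 = 160
t_4 = 345
a_5 = 390
b_5 = 435
p_6 = 455
q_6 = 285
s_6 = 550
t_6 = 430
p_7 = 335
q_7 = 155
a_8 = 250
b_8 = 410
c_8 = 30
s_9 = 435
t_9 = 510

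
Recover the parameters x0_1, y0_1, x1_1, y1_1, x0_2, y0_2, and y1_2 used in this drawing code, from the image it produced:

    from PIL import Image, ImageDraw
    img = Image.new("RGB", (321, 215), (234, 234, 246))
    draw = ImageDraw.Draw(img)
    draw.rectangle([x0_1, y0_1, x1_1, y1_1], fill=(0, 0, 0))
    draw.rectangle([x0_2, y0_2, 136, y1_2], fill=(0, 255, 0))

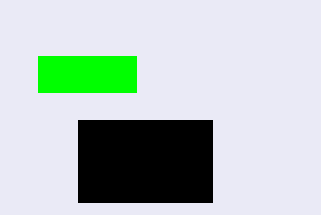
x0_1 = 78, y0_1 = 120, x1_1 = 212, y1_1 = 202, x0_2 = 38, y0_2 = 56, y1_2 = 92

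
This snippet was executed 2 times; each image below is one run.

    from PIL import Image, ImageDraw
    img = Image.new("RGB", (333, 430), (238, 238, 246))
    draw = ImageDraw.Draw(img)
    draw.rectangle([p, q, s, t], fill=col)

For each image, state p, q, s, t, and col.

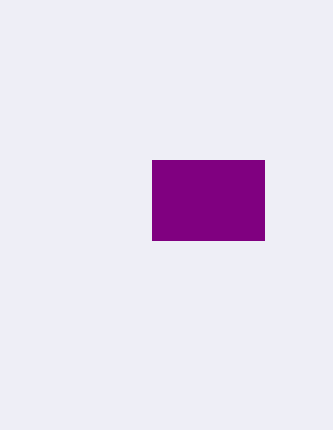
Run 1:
p = 152, q = 160, s = 264, t = 240, col = 'purple'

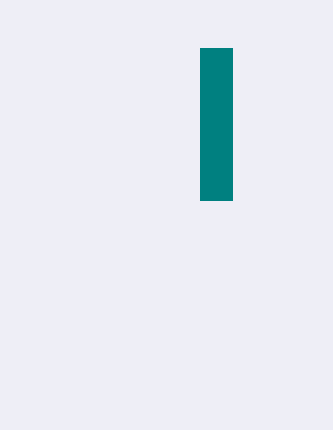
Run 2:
p = 200, q = 48, s = 232, t = 200, col = 'teal'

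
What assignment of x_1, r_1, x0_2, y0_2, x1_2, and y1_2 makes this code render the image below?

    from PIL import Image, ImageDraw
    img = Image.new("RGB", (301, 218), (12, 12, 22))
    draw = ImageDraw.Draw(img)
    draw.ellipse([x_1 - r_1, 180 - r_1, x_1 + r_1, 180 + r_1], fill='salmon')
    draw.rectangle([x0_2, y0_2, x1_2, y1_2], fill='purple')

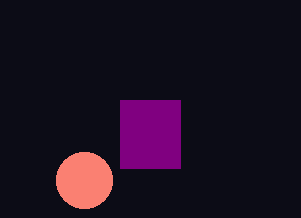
x_1 = 84
r_1 = 28
x0_2 = 120
y0_2 = 100
x1_2 = 180
y1_2 = 168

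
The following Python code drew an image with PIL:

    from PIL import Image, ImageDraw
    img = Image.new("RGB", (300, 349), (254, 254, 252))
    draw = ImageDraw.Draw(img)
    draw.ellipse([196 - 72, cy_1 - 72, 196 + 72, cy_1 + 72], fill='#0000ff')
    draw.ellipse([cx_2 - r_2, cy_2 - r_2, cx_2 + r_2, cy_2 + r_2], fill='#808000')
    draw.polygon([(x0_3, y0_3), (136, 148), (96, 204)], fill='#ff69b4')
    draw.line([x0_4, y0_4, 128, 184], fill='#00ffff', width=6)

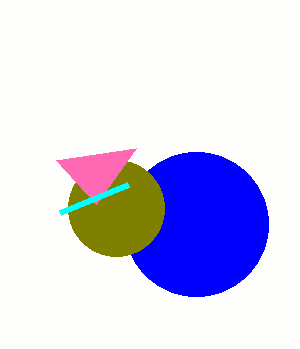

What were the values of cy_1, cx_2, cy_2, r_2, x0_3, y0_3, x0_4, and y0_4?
cy_1 = 224; cx_2 = 116; cy_2 = 208; r_2 = 48; x0_3 = 56; y0_3 = 160; x0_4 = 60; y0_4 = 212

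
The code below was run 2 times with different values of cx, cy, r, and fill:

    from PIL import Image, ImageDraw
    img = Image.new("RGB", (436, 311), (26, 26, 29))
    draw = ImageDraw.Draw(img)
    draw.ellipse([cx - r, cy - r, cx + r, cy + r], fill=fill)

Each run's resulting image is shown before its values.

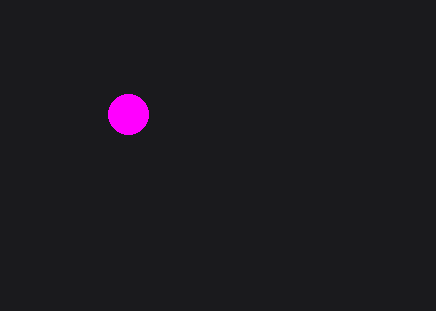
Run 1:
cx = 128; cy = 114; r = 20; fill = 'magenta'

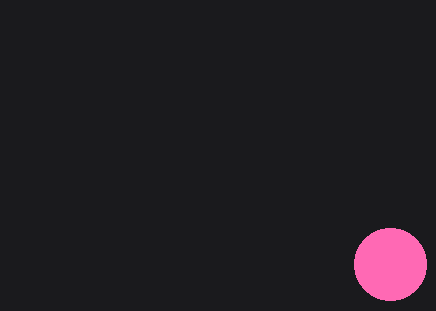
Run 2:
cx = 390
cy = 264
r = 36
fill = 'hotpink'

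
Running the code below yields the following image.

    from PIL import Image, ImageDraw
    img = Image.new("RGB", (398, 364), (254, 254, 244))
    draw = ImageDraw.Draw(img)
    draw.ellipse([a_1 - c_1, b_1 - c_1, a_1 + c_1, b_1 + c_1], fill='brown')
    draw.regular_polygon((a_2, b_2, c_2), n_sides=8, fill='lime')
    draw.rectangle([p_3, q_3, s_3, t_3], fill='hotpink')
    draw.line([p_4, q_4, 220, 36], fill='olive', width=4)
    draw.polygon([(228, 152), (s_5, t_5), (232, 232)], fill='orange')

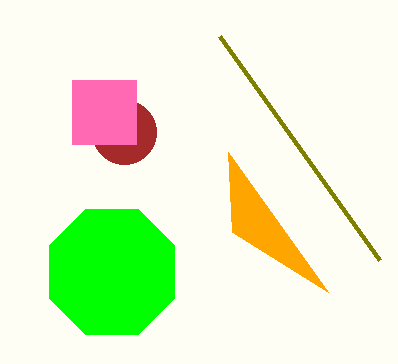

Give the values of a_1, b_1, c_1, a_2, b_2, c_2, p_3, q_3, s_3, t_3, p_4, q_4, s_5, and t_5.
a_1 = 124, b_1 = 132, c_1 = 32, a_2 = 112, b_2 = 272, c_2 = 68, p_3 = 72, q_3 = 80, s_3 = 136, t_3 = 144, p_4 = 380, q_4 = 260, s_5 = 328, t_5 = 292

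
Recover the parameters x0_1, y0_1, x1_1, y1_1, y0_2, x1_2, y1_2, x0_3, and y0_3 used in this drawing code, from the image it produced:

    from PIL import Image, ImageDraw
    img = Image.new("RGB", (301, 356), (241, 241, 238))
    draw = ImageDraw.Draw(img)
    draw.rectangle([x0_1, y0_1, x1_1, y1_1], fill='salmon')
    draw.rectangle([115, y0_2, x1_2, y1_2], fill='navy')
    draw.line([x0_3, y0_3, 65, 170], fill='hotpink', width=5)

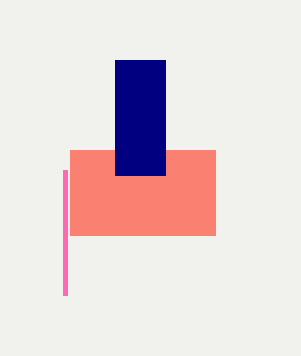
x0_1 = 70
y0_1 = 150
x1_1 = 215
y1_1 = 235
y0_2 = 60
x1_2 = 165
y1_2 = 175
x0_3 = 65
y0_3 = 295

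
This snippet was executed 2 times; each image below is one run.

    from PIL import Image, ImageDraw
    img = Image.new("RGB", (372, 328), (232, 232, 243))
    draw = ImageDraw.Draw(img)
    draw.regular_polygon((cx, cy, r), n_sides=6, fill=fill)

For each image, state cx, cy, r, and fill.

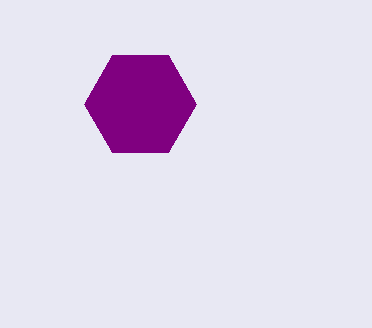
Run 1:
cx = 140; cy = 104; r = 56; fill = 'purple'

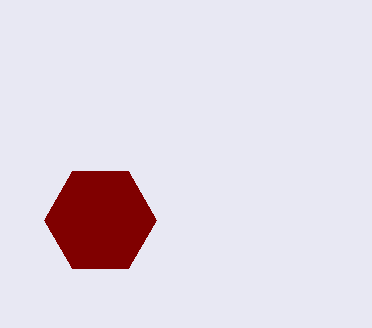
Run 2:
cx = 100; cy = 220; r = 56; fill = 'maroon'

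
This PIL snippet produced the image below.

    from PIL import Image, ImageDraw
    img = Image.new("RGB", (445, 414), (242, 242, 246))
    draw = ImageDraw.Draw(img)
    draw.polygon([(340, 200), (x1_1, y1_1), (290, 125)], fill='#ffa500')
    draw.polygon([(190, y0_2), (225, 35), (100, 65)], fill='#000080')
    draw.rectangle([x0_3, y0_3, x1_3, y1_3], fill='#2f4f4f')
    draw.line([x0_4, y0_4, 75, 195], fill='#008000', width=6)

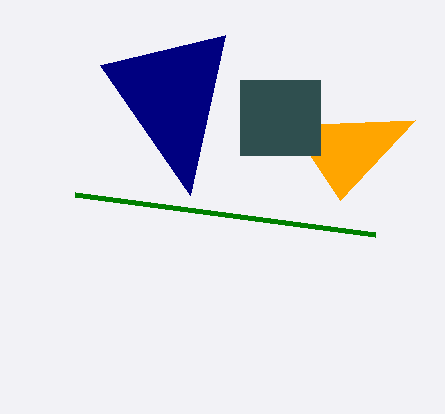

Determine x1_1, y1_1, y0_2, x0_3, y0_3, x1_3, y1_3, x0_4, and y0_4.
x1_1 = 415, y1_1 = 120, y0_2 = 195, x0_3 = 240, y0_3 = 80, x1_3 = 320, y1_3 = 155, x0_4 = 375, y0_4 = 235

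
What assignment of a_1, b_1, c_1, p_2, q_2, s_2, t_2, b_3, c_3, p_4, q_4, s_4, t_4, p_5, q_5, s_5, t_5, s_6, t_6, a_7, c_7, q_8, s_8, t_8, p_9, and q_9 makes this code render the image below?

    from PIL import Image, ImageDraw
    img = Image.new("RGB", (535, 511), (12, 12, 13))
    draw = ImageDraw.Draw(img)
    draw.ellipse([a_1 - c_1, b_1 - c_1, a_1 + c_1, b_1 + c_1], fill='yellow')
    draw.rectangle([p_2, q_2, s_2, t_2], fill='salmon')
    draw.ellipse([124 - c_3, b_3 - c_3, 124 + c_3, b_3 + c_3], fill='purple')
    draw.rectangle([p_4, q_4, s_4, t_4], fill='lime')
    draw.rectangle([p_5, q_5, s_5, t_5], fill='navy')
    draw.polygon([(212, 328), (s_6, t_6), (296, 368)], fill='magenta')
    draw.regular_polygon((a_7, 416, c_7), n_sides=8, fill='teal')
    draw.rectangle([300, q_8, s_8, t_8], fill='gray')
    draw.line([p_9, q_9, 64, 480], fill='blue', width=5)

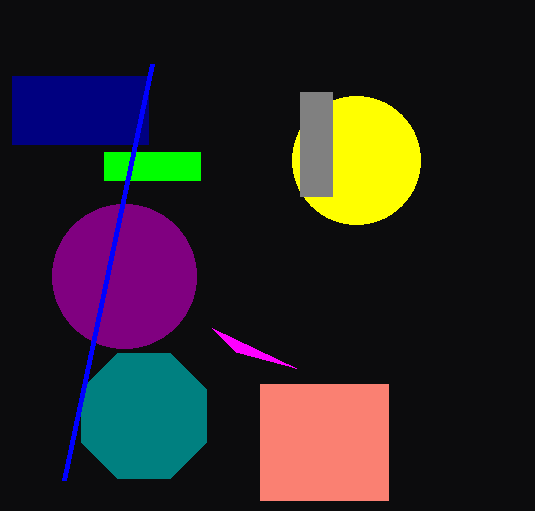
a_1 = 356; b_1 = 160; c_1 = 64; p_2 = 260; q_2 = 384; s_2 = 388; t_2 = 500; b_3 = 276; c_3 = 72; p_4 = 104; q_4 = 152; s_4 = 200; t_4 = 180; p_5 = 12; q_5 = 76; s_5 = 148; t_5 = 144; s_6 = 236; t_6 = 352; a_7 = 144; c_7 = 68; q_8 = 92; s_8 = 332; t_8 = 196; p_9 = 152; q_9 = 64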